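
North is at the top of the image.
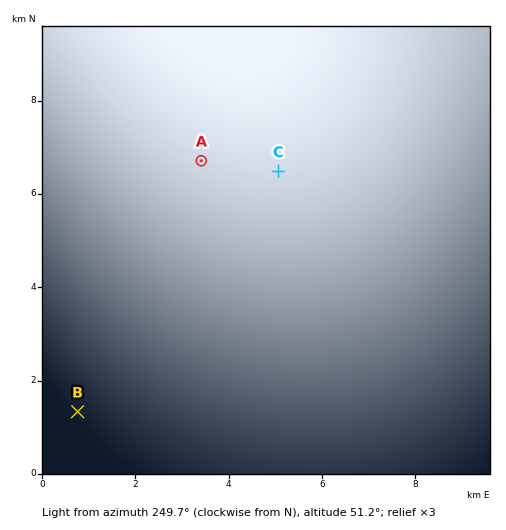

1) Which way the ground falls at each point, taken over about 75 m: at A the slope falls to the W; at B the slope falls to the N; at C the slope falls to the W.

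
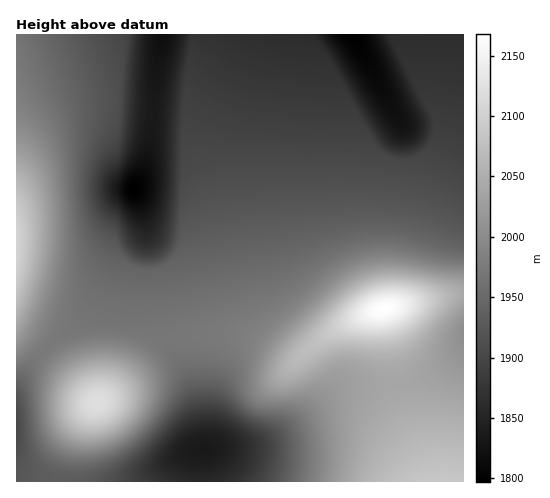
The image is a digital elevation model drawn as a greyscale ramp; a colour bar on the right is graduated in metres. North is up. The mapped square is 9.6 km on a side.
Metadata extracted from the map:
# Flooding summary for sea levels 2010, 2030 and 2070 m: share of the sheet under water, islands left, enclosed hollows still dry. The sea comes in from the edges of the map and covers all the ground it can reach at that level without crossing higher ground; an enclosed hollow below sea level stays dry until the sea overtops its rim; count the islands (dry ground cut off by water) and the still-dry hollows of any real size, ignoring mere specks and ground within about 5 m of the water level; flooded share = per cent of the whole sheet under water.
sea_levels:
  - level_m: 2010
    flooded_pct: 77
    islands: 1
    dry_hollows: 0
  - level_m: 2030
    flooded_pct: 82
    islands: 1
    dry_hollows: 0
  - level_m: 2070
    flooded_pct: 94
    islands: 2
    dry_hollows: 0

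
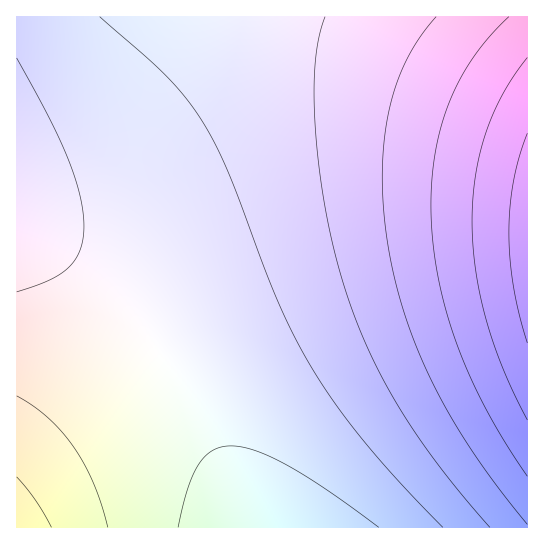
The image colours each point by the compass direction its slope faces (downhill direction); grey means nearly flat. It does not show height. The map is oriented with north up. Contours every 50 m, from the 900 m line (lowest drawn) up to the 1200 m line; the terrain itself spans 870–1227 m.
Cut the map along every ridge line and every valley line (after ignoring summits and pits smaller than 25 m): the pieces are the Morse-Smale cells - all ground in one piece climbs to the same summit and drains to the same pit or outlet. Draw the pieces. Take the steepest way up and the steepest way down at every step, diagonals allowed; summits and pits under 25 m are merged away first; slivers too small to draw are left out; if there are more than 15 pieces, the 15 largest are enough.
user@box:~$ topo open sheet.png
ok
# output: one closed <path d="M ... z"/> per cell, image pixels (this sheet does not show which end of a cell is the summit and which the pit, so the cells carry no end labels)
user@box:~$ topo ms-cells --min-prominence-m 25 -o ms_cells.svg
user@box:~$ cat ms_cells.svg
<path d="M527 16l-510 0-1 210 33 18 46 35 30 30 34 44 40-25 51-27 41-17 40-13 42-11 53-9 53-6 48-1z"/><path d="M527 244l-48 1-53 6-53 9-42 11-40 13-41 17-51 27-39 26 43 72 48 102 277-1z"/><path d="M159 353l-69 52-73 66 0 57 234-1-48-101z"/><path d="M18 227l-2 0 1 246 32-32 41-36 69-51-34-45-30-30-26-22z"/>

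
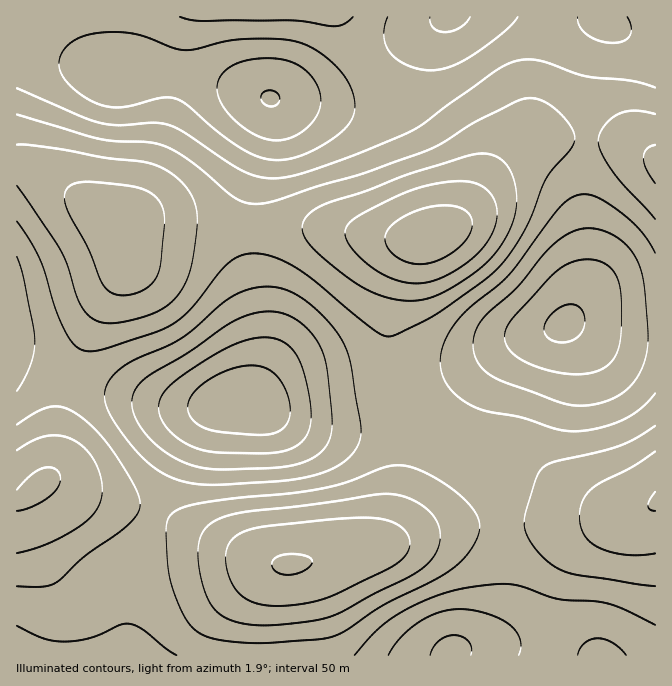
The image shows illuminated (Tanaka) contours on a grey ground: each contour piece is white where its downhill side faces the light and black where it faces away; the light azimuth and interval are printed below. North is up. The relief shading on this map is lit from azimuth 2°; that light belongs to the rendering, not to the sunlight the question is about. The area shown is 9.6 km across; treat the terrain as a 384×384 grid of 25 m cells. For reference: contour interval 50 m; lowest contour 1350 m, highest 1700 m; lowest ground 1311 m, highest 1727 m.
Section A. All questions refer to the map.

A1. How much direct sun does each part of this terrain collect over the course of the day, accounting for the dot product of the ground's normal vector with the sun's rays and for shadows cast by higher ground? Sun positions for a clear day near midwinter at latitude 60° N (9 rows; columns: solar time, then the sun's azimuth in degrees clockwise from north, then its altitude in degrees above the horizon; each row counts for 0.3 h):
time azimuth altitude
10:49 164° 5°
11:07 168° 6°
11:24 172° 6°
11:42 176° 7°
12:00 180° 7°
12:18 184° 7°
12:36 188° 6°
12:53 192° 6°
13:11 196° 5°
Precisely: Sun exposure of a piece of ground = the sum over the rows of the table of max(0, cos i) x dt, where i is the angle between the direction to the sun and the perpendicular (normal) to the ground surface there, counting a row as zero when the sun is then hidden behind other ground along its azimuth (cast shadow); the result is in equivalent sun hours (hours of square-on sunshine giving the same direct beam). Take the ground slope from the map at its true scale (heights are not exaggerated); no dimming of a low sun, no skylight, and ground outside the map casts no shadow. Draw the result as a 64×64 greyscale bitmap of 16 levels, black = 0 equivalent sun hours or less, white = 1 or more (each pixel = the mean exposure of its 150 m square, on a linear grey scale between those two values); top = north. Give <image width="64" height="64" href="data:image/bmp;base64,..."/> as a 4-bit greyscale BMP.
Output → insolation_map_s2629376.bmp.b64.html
<image width="64" height="64" href="data:image/bmp;base64,Qk12CAAAAAAAAHYAAAAoAAAAQAAAAEAAAAABAAQAAAAAAAAIAAATCwAAEwsAABAAAAAAAAAAAAAAABEREQAiIiIAMzMzAERERABVVVUAZmZmAHd3dwCIiIgAmZmZAKqqqgC7u7sAzMzMAN3d3QDu7u4A////AGZ3eIiId3d4iZq7zMy7upmId3dmZVVERERERFVVVWZmd3d4h3d3d3d4mqu8zMu7qpmIiHd3dmZlVVVVVWZmd3d3d3d3ZmZmZneJqru8zLu6qpmZmIiIiHdmVVZmZ3d3d3d3dmZlVmZmZ3iaq7vMy7u6qqqqqqqZiHdmZnd4iIiId3dmVVVVZmZmd4maq7u7u7u7u7u7u6qZh3d3iImZmIiHdmVURFVWZmZneImaqqqqu7zMzMzLupmIiIiZmZmZiId2ZVVEVVVVZmZneIiZmZmqvM3d3MuqmYiIiZmqqpmIh3dmVVVVVVVVVmZnd3d3iJmrvMzMuqmIiIiImZqqmZiId3dmZmVVVVVVVVVVVWZneJmqu7qpmId3eIiImZmZmIiId3d3ZlVVVVVURERERFVWd4iJmIh3d3d3d3iImZmZiIiIiIh2VVREREMzIiIjM0RFVmZmd2ZmZmZmZ3eIiZmIiIiIiHdlVEQzIhEQABESIiMzREVVVVVVVVVmZneIiIiIiIiId2VUMyEQAAAAAAAAEREiM0RFVVVVVVVWZnd3d3d3d3d2ZUMiEAAAAAAAAAAAABEiMzRERERERVVVVmZmd3d3ZmVUMxAAAAAAAAAAAAAAABEiMzM0REREREREVVVmZmZVVEMhAAAAAAAAAAAAAAAAARIiMzNEREMzMzM0RFVlVURDMhAAAAAAAAAAAAAAAAABESIjM0RDMyIiIiMjRFVEQzIhAAAAAAAAAAAAAAAAABESIjNERDMyIREREhIjMzMyIRAAAAAAAAAAAAAAAAABESIzNEREMiERAAABAREiIiERAAAAAAAAAAAAAAAAAREiM0REREMyEQAAAAAAAAERERAAAAAAAAAAAAAAAAARIzNEREREMyEAAAAAAAAAAAAAAAAAAAAAAAAAAAAAASM0RERERDMiEAAAAAAAAAAAAAAREAAAAAAAAAAAAAAjRERUREQzIhEAAAAAAAAAAAAAERERAAAAAAAAAAAAEjRVVURDMyIREAAAAAAAAAAAAREiIjIhAAAAAAAAAAEkVVVVRDMiIRAAAAAAAAAAERESIjM0REMgAAAAAAAAEjRVVVRDMiERAAAAAAAAAAASIjM0RVZndkMQAAAAAAAjRVVVREMyIREAAAAAAAAAASIjRFVmd4mZhlMQAAAAEjRVVVVEQzMiEQAAAAAAAAARIjRFZ3iJmquphlMQAAIjRVVVVUREQzIhEAAAAAAAESIzNFVniZqqu7uphmQzM0VWZVVVREREMyIRAAAAARESIzREVniZqru7u7qZh2ZmZmZmZVVVVVVEMyEQAAAREiMzRFVmeJqru7u7uqmYiHd3d3dmVVZmZlVEQyIREREiM0RVVWd4mqu7u7qqqqmZmYiIh3ZmZ3d3dmZVQzIRIiNERVVmZ3iaq7u7qqqqqqmZmZiId3eImZmIiHd2VEMzRERVVWZneImaqqqpmZmqqqqZmYiIiZqqqqqpmYh2VVVERFVVZmZ3eImZmZmZmZmqqpmZiImaq7zMzLuqmYh2ZVREVVVmZmZ3d4iIiIiJmZmZmZmJmau8zM3dzLqZiIdmVVVVVmZmZmZmZmZnd4iJmZmZmZmaq7zMzd3cuqmIiHdmZVVmZmZmZlVVVWZnd4iJmZmZmZmqq7vMzcy6qZiIh3dmZnd3ZmZlVVVVVVZnd4iIiIiIiZmZmau8y7qpmYiIh3d3d3d3ZmVVVVVVVWZnd3iIiHd3d3d3iZqrqqqZmZiIiIeIh3dmVVVVVVVVVVZmZndmZlVVVVVneJmZmZmZmZmZiIiId2ZVREVVVVVVVVVVVVREMzMzM0RWd4iZmZmZmZmYiId2ZUREREREREREMzMzIiERERESIzRFZ3iIiIiZmZmId2VUQzMzREREMzIiEREQAAAAAAAREiNFZ3iIiImZmYdmVEMyIiIjMzMiIRAAAAAAAAAAAAABEjRWd4iIiZmYdlVDIhERERESIhEQAAAAAAAAAAAAAAARI0VneIiIiIhlQzIRAAAAABEREAAAAAAAAAAAAAAAAAEjRWd3iIiId1QyEQAAAAAAAAAAAAAAAAAAAAAAAAAAASNFZnd3d3dmMyEAAAAAAAAAAAAAAAAAAAAAAAAAAAABI0RWZmZmZVQhEAAAAAAAAAAAAAAAAAAAAAAAAAAAAAEjNFVWVVVUMxAAAAAAAAAAAAAAAAAAAAAAAAAAAAAAASI0RFVURDMhAAAAAAAAAAAAAAAAAAAAAAAAAAAAAAABIjM0REQzMhAAAAAAAAAAAAAAAAAAAAAAAAAAAAAAAAEiMzMzMzIhAAAAAAAAAAAAAAAAAAAAAAAAEQAAAAAAESIzMzMyIhAAAAAAAAAAAAABEREAAAAAASIzIQAAAAAREiIiIiIhEAAAAAAAAAAAABIjMyIhESI0REMyEQAAABESIiEREREAAAAAAAAAAAABIzREREREVVVVQzIRAAAAERERERERAAAAEREAAAAAACM0Vmd3d3d3d2ZUIhEAAAAAAAAAERAAAAEzMiEQAAEjRFZneJqpmZiHdlQxEQAAAAAAAAAREQABEkRERDMzNFZnd4iaqru6qZh2VDIREQAAAAABERERERIjVVZmZmZ3d3iJmaq7u7uqmHZUMyIREAABERESIiIiI0RVZneIiIiIiJmaq7u7u6qYdmVEQyERERERIjMzMzNERWZneIiIiIiIiaq7vMu7qpiHZmVUQyIiIiIzRERERVVV"/>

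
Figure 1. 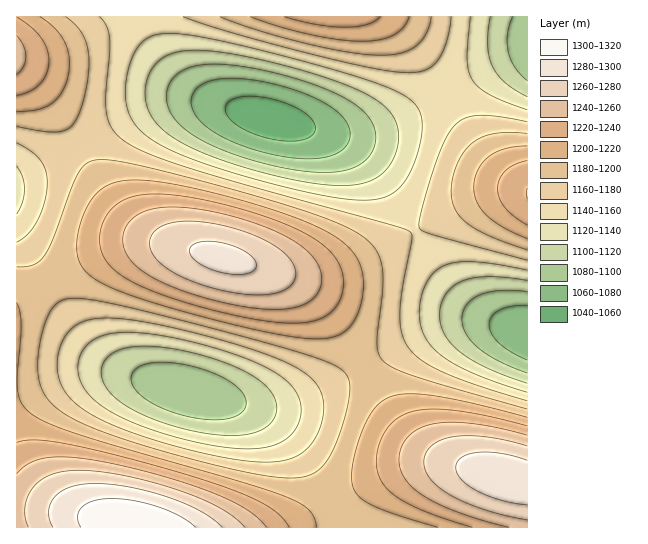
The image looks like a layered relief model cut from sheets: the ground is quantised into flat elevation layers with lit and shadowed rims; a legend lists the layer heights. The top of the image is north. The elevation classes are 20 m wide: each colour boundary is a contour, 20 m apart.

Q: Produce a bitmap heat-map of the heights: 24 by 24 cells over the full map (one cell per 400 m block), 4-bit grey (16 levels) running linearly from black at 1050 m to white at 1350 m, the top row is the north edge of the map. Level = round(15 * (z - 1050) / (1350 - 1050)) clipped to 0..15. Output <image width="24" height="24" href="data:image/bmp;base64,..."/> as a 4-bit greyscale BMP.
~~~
<image width="24" height="24" href="data:image/bmp;base64,Qk2WAQAAAAAAAHYAAAAoAAAAGAAAABgAAAABAAQAAAAAACABAAATCwAAEwsAABAAAAAAAAAAAAAAABEREQAiIiIAMzMzAERERABVVVUAZmZmAHd3dwCIiIgAmZmZAKqqqgC7u7sAzMzMAN3d3QDu7u4A////ALvN3d3LqYh3d4iaq6vMzMuqmId3iJq7zKq7uqmHdmZ3iau8zJmZiHZlVVZniau7u4iHZVRDNEVniZqqqYdlRDIiI0VneImYh3ZUMyIiM0Vmd3d2VXZUMyIzRFZnd2ZUMnZURERFVnd3dlVDIXZlVVZniIiIdlQyEXdmZ3iZqqmYdlQyInd3iJqru7qYdlRDM2d4mqu8y7qYdlVVVWZ4mru7u6mHZmVmZ1Z4maqqmYd2ZVZniFZ3iZmIdmVURVZ3iVZnd3dlVDMzNFZniVZmZlVDIhESI0VniGZmZUMhEAARI0VmZ3d2VDIRAAESM0VVVZh2VDIRERIjRFVVQ5h2VDMiIzRFVmVUMph2VURERVZnd3ZUMph2VVVWZ4iIiHZUMg=="/>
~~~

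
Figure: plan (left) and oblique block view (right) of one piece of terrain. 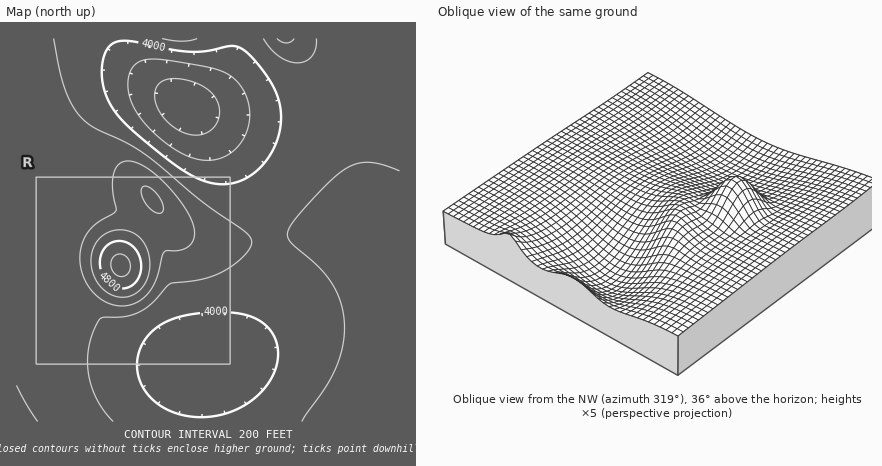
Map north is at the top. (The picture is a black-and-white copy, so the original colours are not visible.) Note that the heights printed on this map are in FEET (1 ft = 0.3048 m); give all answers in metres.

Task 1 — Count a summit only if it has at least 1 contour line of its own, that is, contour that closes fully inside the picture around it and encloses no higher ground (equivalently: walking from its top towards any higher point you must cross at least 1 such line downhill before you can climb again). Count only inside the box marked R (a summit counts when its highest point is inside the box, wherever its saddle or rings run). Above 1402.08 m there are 2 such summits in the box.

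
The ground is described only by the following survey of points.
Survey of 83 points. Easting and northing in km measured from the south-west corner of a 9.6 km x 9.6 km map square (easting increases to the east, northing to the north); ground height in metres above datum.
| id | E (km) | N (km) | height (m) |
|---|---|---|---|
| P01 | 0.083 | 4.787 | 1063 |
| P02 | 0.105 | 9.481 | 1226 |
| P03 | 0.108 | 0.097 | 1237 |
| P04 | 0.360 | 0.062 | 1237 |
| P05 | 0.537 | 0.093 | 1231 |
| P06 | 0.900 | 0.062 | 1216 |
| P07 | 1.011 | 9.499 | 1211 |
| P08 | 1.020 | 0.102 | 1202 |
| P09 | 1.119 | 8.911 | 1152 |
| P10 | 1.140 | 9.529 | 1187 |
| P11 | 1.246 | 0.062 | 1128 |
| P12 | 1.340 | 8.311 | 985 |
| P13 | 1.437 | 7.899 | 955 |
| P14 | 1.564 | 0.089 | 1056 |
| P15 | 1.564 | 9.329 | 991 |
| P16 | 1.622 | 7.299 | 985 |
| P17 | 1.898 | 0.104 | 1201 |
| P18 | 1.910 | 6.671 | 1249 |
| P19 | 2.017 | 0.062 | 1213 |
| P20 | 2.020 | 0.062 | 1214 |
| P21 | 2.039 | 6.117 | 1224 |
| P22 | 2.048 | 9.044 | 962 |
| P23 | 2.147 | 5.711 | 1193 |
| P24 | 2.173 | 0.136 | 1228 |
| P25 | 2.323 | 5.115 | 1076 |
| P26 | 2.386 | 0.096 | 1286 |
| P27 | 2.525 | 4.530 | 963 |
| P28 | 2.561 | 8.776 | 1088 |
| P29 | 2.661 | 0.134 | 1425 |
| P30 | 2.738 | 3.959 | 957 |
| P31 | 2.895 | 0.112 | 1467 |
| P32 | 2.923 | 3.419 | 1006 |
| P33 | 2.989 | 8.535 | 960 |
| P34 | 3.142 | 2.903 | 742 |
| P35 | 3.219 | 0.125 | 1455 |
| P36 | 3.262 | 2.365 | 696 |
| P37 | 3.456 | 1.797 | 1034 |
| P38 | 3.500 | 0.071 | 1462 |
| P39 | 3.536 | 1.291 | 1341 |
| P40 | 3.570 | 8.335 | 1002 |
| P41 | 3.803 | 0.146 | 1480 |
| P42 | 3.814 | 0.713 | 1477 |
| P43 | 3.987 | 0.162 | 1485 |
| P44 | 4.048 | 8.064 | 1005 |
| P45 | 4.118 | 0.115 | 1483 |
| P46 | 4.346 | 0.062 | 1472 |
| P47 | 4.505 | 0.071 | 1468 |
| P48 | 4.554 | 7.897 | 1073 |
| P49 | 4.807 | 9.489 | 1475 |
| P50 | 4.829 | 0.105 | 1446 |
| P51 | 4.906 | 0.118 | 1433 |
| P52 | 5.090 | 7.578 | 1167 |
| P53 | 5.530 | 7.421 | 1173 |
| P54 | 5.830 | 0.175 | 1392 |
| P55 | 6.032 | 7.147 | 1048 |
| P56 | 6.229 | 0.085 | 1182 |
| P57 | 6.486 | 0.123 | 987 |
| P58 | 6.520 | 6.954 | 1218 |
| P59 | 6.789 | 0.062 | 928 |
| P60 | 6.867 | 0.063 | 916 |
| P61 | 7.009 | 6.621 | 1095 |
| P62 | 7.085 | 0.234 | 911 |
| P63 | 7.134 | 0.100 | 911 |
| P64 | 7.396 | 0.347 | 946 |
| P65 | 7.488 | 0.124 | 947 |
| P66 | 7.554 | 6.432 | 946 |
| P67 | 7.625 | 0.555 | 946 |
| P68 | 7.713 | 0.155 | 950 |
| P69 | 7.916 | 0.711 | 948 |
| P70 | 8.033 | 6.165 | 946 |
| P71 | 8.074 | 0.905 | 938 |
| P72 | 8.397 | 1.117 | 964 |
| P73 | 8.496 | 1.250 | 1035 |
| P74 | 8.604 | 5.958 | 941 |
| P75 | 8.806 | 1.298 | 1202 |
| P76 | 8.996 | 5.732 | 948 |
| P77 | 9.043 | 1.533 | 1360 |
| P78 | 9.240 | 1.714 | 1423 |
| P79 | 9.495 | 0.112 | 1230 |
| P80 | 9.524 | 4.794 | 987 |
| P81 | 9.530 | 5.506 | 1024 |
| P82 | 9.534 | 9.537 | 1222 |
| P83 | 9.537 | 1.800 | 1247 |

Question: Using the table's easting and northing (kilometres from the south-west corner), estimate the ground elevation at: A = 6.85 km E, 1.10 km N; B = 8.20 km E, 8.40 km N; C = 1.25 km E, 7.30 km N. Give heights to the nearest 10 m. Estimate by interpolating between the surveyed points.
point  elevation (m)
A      860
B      1060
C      1060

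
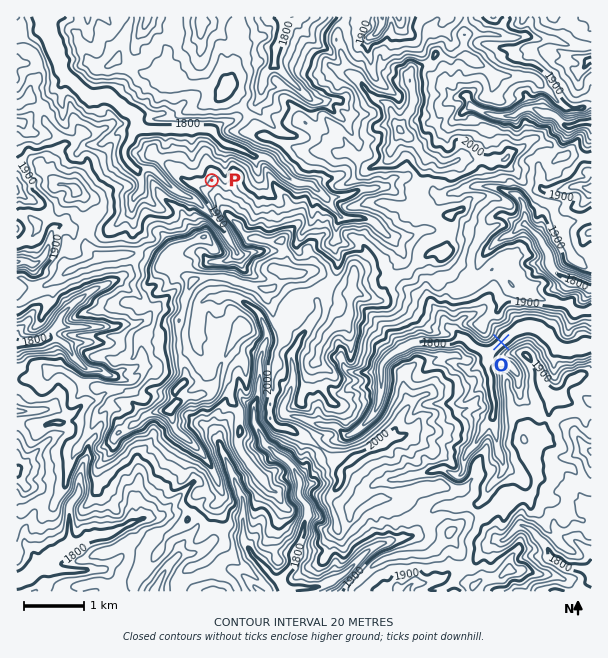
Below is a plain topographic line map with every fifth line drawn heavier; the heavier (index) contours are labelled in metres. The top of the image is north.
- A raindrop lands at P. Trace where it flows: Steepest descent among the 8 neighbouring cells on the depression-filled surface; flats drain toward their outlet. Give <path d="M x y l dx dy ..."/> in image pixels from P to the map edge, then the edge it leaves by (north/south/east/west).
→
<path d="M212 180l-3-3-2 0-13-13-2-3 0-32-49 0-3-1 0-2-3-3 0-4-6-6-6-2-14-13-22 0-27-27-2-3 0-6-4-8 0-3-3-4-2-9-4-9 0-12"/>
exit: north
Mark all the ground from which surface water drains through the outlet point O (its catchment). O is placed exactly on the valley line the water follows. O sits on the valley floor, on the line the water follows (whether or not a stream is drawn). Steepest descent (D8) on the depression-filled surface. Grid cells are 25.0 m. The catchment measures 15.061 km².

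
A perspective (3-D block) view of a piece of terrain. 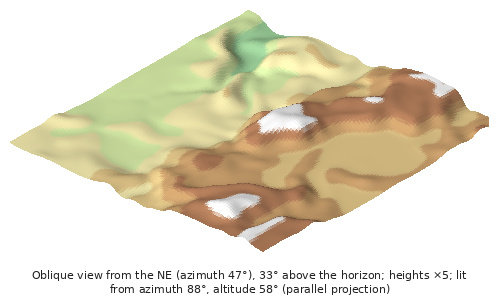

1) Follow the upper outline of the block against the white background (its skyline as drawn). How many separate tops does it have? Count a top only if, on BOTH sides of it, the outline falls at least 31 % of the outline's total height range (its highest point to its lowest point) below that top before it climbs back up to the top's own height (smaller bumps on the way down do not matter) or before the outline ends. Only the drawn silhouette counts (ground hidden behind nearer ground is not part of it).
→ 1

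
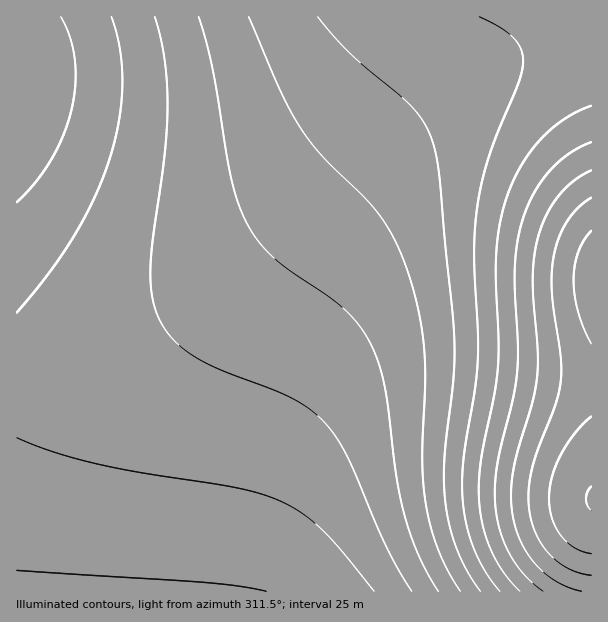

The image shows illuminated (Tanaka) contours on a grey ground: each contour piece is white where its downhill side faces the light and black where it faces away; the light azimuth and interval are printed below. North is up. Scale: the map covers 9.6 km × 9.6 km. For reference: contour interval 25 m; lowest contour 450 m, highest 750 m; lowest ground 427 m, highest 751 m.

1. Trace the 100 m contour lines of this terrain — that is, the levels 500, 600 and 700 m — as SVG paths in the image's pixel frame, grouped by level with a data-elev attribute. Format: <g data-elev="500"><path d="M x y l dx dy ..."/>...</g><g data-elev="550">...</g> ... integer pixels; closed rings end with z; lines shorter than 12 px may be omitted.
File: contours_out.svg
<g data-elev="500"><path d="M155 17l9 39 4 43-3 53-12 85-3 29 2 28 7 24 6 11 8 10 21 17 25 13 72 29 18 11 15 13 11 13 11 18 39 92 27 46"/></g><g data-elev="600"><path d="M479 17l21 10 13 11 8 10 2 12-1 11-3 12-31 76-11 47-3 48 4 79 0 30-3 29-10 57-3 25 1 33 7 32 13 28 17 24"/></g><g data-elev="700"><path d="M591 198l-13 10-11 13-7 15-6 18-2 16 0 20 9 66 0 25-6 24-22 59-3 16-2 17 1 15 4 14 5 13 8 12 9 9 11 7 12 5 13 3"/></g>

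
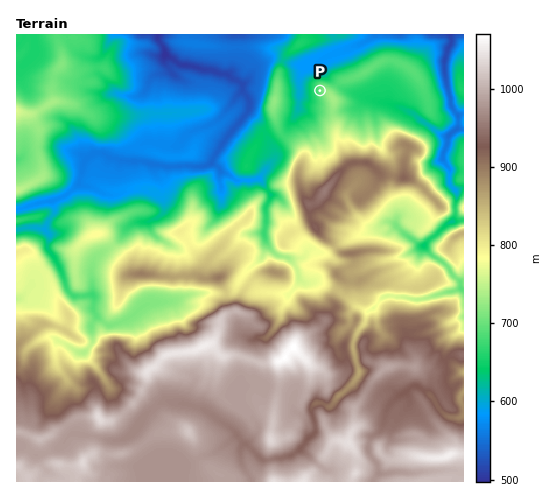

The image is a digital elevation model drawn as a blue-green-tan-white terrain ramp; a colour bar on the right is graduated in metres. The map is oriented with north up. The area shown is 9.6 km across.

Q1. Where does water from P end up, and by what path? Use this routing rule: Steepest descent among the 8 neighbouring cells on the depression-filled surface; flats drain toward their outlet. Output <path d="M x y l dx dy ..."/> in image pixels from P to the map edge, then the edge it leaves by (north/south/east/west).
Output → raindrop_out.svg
<path d="M320 91l-19 0-1-2-1-10 2-4 3-8 3-2 6-1 5-4 4-1 8-5 19-5 6-4 3 0 7-3 9-7"/>
exit: north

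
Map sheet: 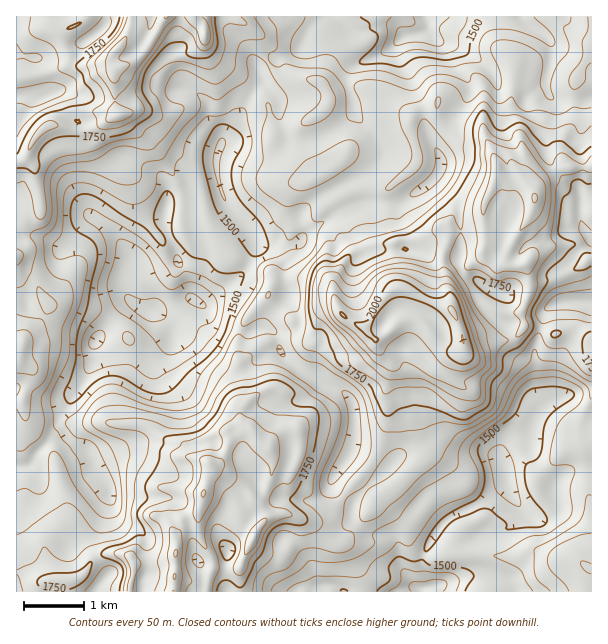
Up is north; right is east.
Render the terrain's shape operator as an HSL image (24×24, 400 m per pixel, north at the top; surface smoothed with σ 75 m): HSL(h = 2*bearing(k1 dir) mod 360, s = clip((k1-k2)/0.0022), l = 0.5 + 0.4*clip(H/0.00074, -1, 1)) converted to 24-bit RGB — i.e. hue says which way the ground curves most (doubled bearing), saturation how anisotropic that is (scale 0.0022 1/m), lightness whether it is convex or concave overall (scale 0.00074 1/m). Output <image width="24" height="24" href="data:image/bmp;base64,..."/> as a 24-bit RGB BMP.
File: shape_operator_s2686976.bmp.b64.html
<image width="24" height="24" href="data:image/bmp;base64,Qk32BgAAAAAAADYAAAAoAAAAGAAAABgAAAABABgAAAAAAMAGAAATCwAAEwsAAAAAAAAAAAAAd6XBurvj9dXzCzhB/8sqECw//vXNEhzDmgDf3/GiZDJWRIdTbGwwi3Q5lryCgYLOVhoyKzcPJWgUn5o3XCk9lHCof6OTi6SAgGiPeZRLQHA9yXn/zPj/RRDE//fMBwUuAGqS/9TMG3ujyoDBX0uClMewXreTmTqVWcTMmpbqoLjdh5vOg4DTdKDOwrnYnam8bm2Nto6fbKuJL3ZYVB8XZQoQ6/m6+oRDHgo1ffqK9hGOS4sieNDNZ66tvEJbQjt7zMSYDz0ywo16Zn5CP45iQJBXgYVGum9zYYVzmH9qpMWWKitSVBlqm/Sckys4/rexI1l7aqB2XOWPVvD3QTW3s0a4uG/IwoW4QYhVv1mVJWEUN8VGdUiDgzooLGtOqbFTlm6PsbtXh6xQQhtIPKeOrcOSQ0Wk6ceCyUiTQp+GzDVAq8NjJYY/ORqSd8lgvm26y36qSoNpwK7TT8jKKBQ83N+2KkFblb2CLH0rpdyXf0N1SyZQSrFdfXlcvHjEj+ni77THVCZdudeW1FuQqHeKCCsr0V9aRHY8tXhivo6hTcVLYiRBKEFxSoG71I2wWq9axLiRJZBklxp8wVOZVs+YUtCwatW7pDe04W6GbXnLl8jX1njOtYCsNlaSRiFwxJRyWo5ZnoZVsFIcNFQfHl06Lk1Zvb+WpImIzN6tMV9/I0it3eTur9LfkLnSfECLPS1OxoN82dKiZWxIU65E3qrdjTfAMRFE4uKqcGeEjT1+3bqzwuLRGJaiPXh+QZdx1V2F6cBdM4I9CzgvkcR+urhvNiIgaDlFREhxYcBdzpNw37Tmo9ThWBEYMAMON3It2chkXj85QZtLnt6N3M5hhT9gEiQYJyUSKCQLpdfAxIiuLpmXJG4/klwxWIdnRnyRVHGUwnOUt8tcVoklMQIJcyFBfG3SyF+nq+a5XFfLpV/F7d/KuebvciyeRCfIVU/BoLjd1quyt4+FhldADh0lu9Gpe6a/MS1FR3JIOnKB4rlboDBuU0WywkWsZSEkwPPK2nvHJyxXXdHA6f3OXCaj5GrxAE6rwNDtZbvSgUk8zZKDrmSpLajORcdcTiApl39NQpF3JjBR87O7OpWcHi+u6SzIzf7uvHLynnY3ZkS+aiaX1v/MNwpMeS3Tj/8bJINCb7Y4To51kL+m15qYP21gVSpWjVeKx8BLIhMXK4w3LG1I9dPDCAorntzFqfmaTiiX89jsv+Pycbjp9pV0MQITJysI/+bMHxBYS10bTcaEMGd44bS0mFysL0Fjczxp0sBxdl3EnLe4Hqeotuy0GTanqO/H5W+JEUU8q9SFvVRgxmUQXQA0dFvhlafj9O2yJ1SGzabm3V5HHkYcUrhpxHuiOxM6XMB/bkvReMK2m8yqPkOWUjsaWXUtRoMZhYwznEy/5NhCwxCCx6hXGSFj2s+cy0VYl7MoRZ3XHstYy3iWseu9Ij1AUxcoqF50Z9Z3TDCroaZlYcZpNg0niKpldplMRq1IWolHZYBVTGwxOmqA47nafSKt2uCiNTpf8c+5JoiDXC93l7dm2rZiORg7VFl4lbmSp7qJHH53mcp/NQtIr3uiia6yvY++Q6RdWqRdcU2PvrdZDzYTKmRIwkvA8cC+Q1F57PbVXTKWITVHnt58ky1QTUBfU7uPh7SnnUlCRKuCncyCDwk6qq69jq2NlYieuJO8tWJ/QYNikWmc1p6zCzAzYHE82IpViLTUqeGp8gnvblb0+9DQhj+Okna4wnhCL0QbhsJ8UqFnsatSDx0kaWE9x8OHYo9ZUYhUwp29kHC0XU9puMeDPBJHMZ+evvu/pUPP1thfSs2zHCZPKOHo9NP4XjDT76jv3Nf0Qca1t4jISIGPRC52PaGZncJ/o1mwwoR4Moc/gEJebGqNyoR9O8vKHlWI5PrRJ6mZyDqNdFehjmKwJ0AOMEUMthVDjFEdzvVXVG/QPTaBwSiXprFnNXdxrZ1tZHNNsqlgaFjGX3uge7a2V0zE69fhKHyg0uRboy8bUV4xTCQnhKIrnY/QmDvCMlOnsMnh9OvXE0IiXC0+cVs5k8WNS660OFGJksXXwt3pSDSqZb/OjovBUjZ9ptWttkXEqiVQyaxXcpOSRVagw56mdkI0UXg5Arlrf27u+K+3+5DCDilT86GdSOeyay9kUsZdK1UpdGU2rFRSpcMoCDEQVr9gXzAgWiAexV2TxuDXn5y/NRxRu4Jxp4q5rNLZ43K6AjEe/7aI3EfIkgmrz//MUg6OjNnYdWzIjVmRWamSll9+qLV6rThwGIYfNzKKWHWakr5sn5pFSBEbPLFtn51k"/>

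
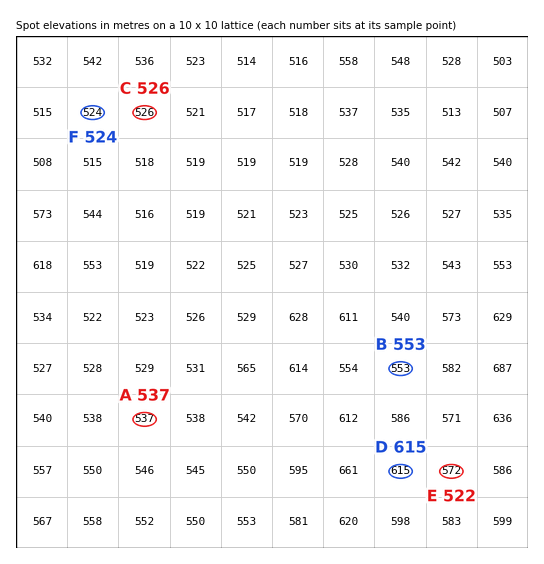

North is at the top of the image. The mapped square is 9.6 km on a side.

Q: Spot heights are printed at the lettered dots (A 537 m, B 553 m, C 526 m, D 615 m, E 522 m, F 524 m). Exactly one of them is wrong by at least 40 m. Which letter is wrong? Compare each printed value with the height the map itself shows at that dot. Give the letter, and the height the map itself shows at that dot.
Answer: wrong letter E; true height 572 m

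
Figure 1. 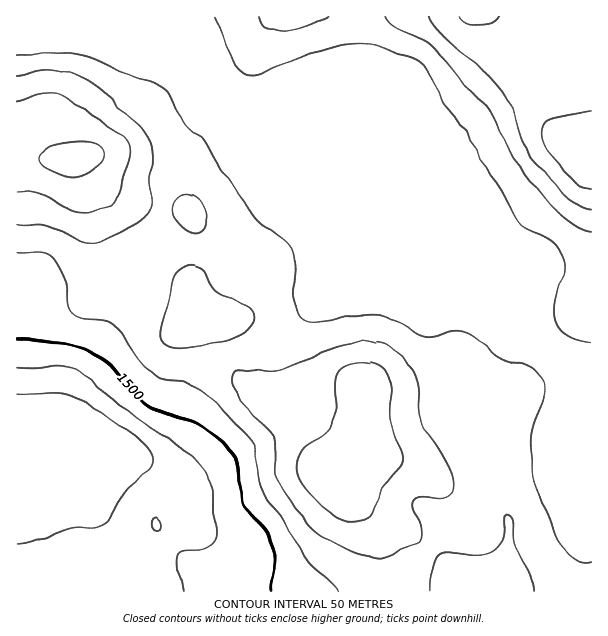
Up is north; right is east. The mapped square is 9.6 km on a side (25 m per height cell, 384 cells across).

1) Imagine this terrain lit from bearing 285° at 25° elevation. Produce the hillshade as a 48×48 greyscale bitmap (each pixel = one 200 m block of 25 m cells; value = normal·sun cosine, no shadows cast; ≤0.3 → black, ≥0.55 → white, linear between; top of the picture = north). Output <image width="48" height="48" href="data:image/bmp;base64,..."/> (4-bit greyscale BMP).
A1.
<image width="48" height="48" href="data:image/bmp;base64,Qk32BAAAAAAAAHYAAAAoAAAAMAAAADAAAAABAAQAAAAAAIAEAAATCwAAEwsAABAAAAAAAAAAAAAAABEREQAiIiIAMzMzAERERABVVVUAZmZmAHd3dwCIiIgAmZmZAKqqqgC7u7sAzMzMAN3d3QDu7u4A////AHdmZ5qph4mYeJu7upmJmYeKzKmIZDNFZ3d2Z4qpiImYeJu7uqmJmHd5u6iIdUNFZ4iHZ4mpiImYiJq8y6mIh2ZoqpiZhkRWd5mYd4mqmIiIiJq8zKmYh1VWiIiahkRWd5mpiIq6mHeJmZq83LmIdlRFZ3eKlkNGd5mqmIq7qGZ5qqq83LqHZlRFVneJljNGd4mamIrMuGZ5vLq83LqXVDRFZ2eJljNXd4iZmIrMuXeJvMzN3LqXUyJGdmaJhTRnd4iIiIm8upiJve7t3LqGUyJFZlaIdEVnd3iIh4mru6qZrO//7LqGUyJFVEaIZEV3d3d3d3iau7qZrO//7cuXVDREREaIdUZ3d3d3d3eKu7qZq97/7Lu5ZEREM0aJdVZ3d3d3d3iaq6mZq7zdy6vLdDREM1aIhlZ3d3Z3d4maqpiJq7vMuZrMhTMzNGeIhlV3d2ZneJmqqYeJq7u6mInMlTIjRGeIhlVnd2ZniKq7qYeJq8uph3m7lTIjRVaIhlVnd2Zniau7qYeJq7uZiIq7ljIjVVV4h2Znd2VWiau7qYeJq6mZmZvLljIkVlVnh3Znd2VWiaqrqXd4mpiJqqvLp0M1d2VWd3d3d2ZWeJq7uXZneHeJqqvLqGRGiHZWd3d3d3Zmd4m8uodlZmZniau7qXVWiYdmd3iId3d3d3iru6h2VVRVZ5qqqXZXiYd3d4iIh4iIh3iau7qHZlRERomZmYdniId3d3iZiImamHeJq7uXdmVURXiIiId3iId3d3iamYmqqYiImqqXZnZURWeIiId3iId3d3iaqYiqqYiJmZmGZndkRGd3d3d3iHd3d3iaqniaqHeJiImGZ3dkNGd3d3d3iHd3d3iaqmeaqXd4iIiHZ4dkRGd3d3d4iHd3d3iKqlZ5qHZ3eIiHZ3dlVWd3d3d4iHd3d3iJqVVoh2Vmd4iGZmZmZnd3d3d4iHd3iIiJmWZ4dlVFV4h2RVZmd3d3d3d4iHd4iImamXeJdlQzRomFRFVnd3d3d3d3iHeImZqqqWeJhlQyNYl1RFZnd3d3d3d3d3eImqu7qWaIdkMiNXh1RWZ3d3d3d3d3d3iJmrzMund4dUIRJGh1VWd3d3d3d3d3d3iZq8zMuoiIdkIAE1dlVnd3d3d3d3d3d4iavN3MupmZh1MQAkZlVniHd3d3d3d3d4mrzu3LqpmZmGQxEkZmZniHd3d3d3d3eImr3u26qpmIiGVDM0ZmZ4h3d3d3d3d3eJq87uy6qZiId1RERVVneIh3d3d3d3d3iZq83dupmZmHZlRFZVVniId3d3d3d3d3iqq8zLqZmaqXZURWZmVniYd3d3d3d3d4m7u7upiImbuoZVVmd2ZniYdmd3d3d3d4q8u6qYiIiLuodmZnd3d4mZdlZnd3d3eJvMupiHeIiKqph3d3d3eImqhlVVZnd3iJvMqYd3d4iJmZiHd3d3iImql1VERVZ4iJvLmHZmd3iJmIiId3d3iZmrqHZVRFZ4iJu6h2ZWZ3d5iIiId3d3iZmruYZlVVZ4mau6h2VVZ3dw=="/>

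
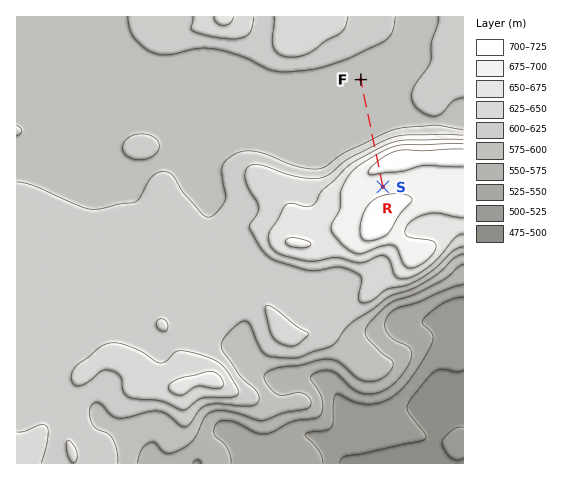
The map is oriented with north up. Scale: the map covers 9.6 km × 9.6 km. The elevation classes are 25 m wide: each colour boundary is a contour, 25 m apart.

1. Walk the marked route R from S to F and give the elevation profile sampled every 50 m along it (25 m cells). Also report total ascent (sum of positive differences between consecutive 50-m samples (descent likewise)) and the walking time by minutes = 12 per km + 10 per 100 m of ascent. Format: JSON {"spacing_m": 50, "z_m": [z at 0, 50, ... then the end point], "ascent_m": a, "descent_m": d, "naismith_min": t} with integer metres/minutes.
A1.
{"spacing_m": 50, "z_m": [691, 691, 691, 692, 694, 697, 700, 703, 705, 706, 705, 701, 695, 686, 676, 664, 651, 638, 626, 616, 607, 600, 598, 598, 598, 598, 598, 598, 598, 598, 598, 598, 598, 598, 598, 598, 598, 598, 598, 598, 598, 598, 598, 598, 598, 598, 598, 598], "ascent_m": 15, "descent_m": 108, "naismith_min": 30}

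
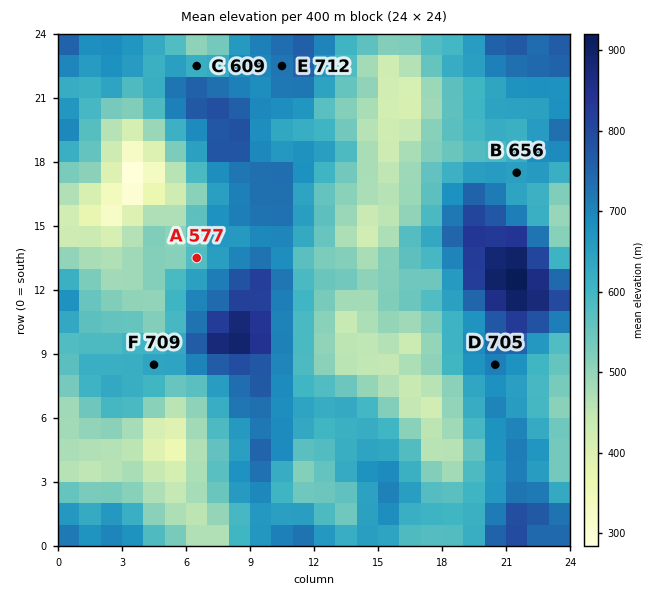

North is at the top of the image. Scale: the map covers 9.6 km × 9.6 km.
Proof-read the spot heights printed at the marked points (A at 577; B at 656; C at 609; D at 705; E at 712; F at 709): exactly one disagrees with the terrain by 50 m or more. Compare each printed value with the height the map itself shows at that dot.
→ F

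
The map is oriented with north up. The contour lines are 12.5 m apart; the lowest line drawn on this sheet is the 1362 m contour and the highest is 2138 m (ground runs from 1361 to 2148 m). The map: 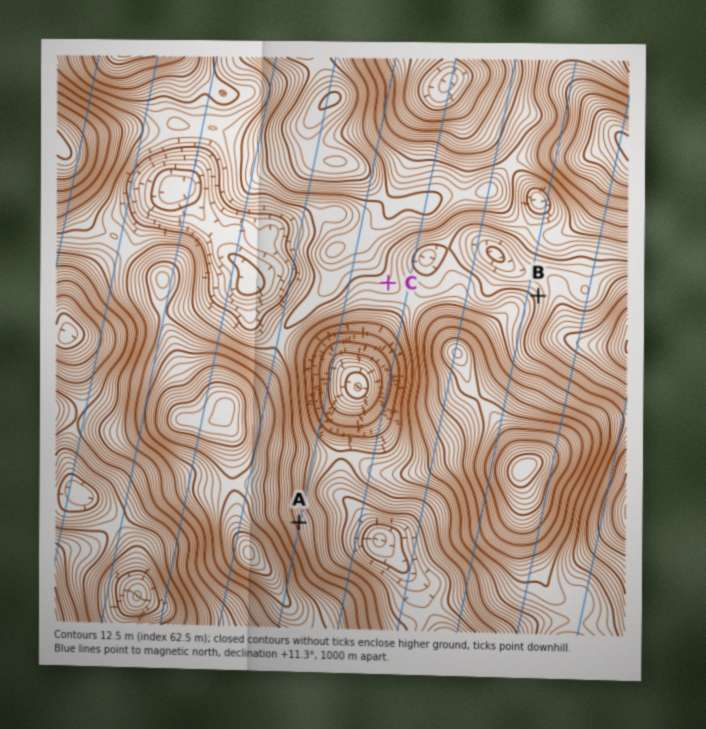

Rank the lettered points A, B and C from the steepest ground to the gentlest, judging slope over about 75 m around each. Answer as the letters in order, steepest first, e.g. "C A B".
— A B C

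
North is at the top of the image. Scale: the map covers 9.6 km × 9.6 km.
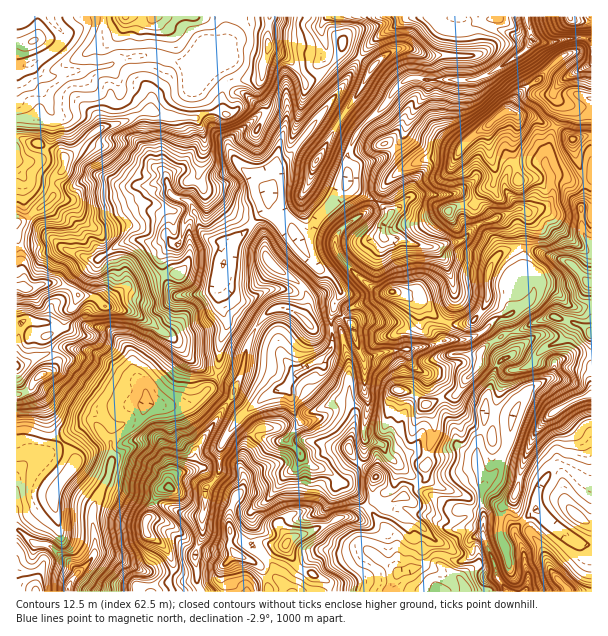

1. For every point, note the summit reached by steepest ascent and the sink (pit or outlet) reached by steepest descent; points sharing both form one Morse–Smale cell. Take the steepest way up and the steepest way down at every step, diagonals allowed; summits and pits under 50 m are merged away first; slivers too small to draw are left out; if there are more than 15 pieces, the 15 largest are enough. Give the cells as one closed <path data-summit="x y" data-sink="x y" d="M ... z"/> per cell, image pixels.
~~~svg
<path data-summit="591 282" data-sink="531 41" d="M563 176l-11 0-2 3 3 15-3 7-5 5-15 6-6-2-8 0-27 12-9 1-10 9-7-10-3-24-5-5-44 3-21 16-15-12-13-6-15-10-10 14-19 20-5 10-14 12-10-18-14-8-6-9-17 20-18 17-10 18-6 22 2 23 8 19-8 18-2 26-2 6 14 6 5 6-1 9-5 7 12 11 0 7 20 18 11 2 15 0 13 12 1 4 8 8 23 10 7 8 5 0 6-6 14-20 0-13 2-3 14 4 6 11 25 20 6 9 5-2 4-3 2-30 6-15-1-17-6-12 2-2 14-6 12-1 25-34 11 0 13 8 14 0 12-4 15-18 15-6 13-18 8 1 11 7 0-153-22 2z"/><path data-summit="24 288" data-sink="531 41" d="M410 16l-81 0-9 11 6 20-1 10-8 9-20 10-11 10 2 28-4 16-14-12-6-3-6 1 4-5-2-3-15-14-9-3-6-9-6 5-2 8 2 19-17-2-10 6-12 0-18-2-20-6-21 11-27 7-33 29-27-13-12-2-10-4-1 227 8-1 26-13-4-9 0-6 15-9 5-13 8-9 4-9 6-1 12 3 11 9 24 5 19 10 20 14 21 24 24 14 3-6 2-26 8-18-8-19-2-23 6-22 10-18 34-35 0-9 3-4 6-29 15-12 34-45 22-28 14-27 19-19z"/><path data-summit="591 282" data-sink="507 591" d="M576 324l-6 3-4 8-6 7-15 6-15 18-12 4-14 0-13-8-11 0-25 34-12 1-16 8 6 12 1 17-6 15-2 30-8 7 4 6 18 7 16 11 23 1 5 5-2 18-13 8 3 12-5 5-14 1-7-4-11-2-13 12-23 6-9 18 0 2 134 0 4-5 0-15-4-8 0-10-8-18 0-8 20-18 25 22 21 12 10 1-1-61-31-20-10 7-10 16-13-7-34-6 15-30 6-33 10-16 10-10 18-8 2-14 4-3 15-6 19 0 0-21z"/><path data-summit="504 113" data-sink="531 41" d="M515 58l-21 14-21 8-45 0-1 12-13 18-16 34-14 13-31 11-5 5 0 10 42 29 21-16 44-3 5 5 3 24 7 10 10-9 9-1 27-12 8 0 6 2 15-6 5-5 3-7-3-21-4-8 0-7 6-26 8-16 0-11-6-11-14 0-10-8z"/><path data-summit="287 543" data-sink="531 41" d="M240 418l-11 13-9 16-2 27-13 17-3 48-8 18 4 13 0 15 2 6 129 1 1-5-4-7-23-9-7-5-10-18 0-5 11-8 14-3 30-15 15 0 10-10 0-3-16-17-11-5-7-8-23-10-8-8-1-4-13-12-15 0-11-2z"/><path data-summit="24 288" data-sink="50 17" d="M50 16l-34 1 0 120 2 2 21 5 27 13 33-29 27-7 21-11 20 6 18 2 12 0 10-6 16-1-1-16 2-8 6-6-8-19-6-4-21 8-6 0-33-11-15 0-19 3-18 9-38 5-10 4-12 0-13-13 20-11 11-11 2-5z"/><path data-summit="392 291" data-sink="531 41" d="M383 236l-23 8-33 26-5 0 12 9 6 11 0 6-6 9 0 4 16 14 8 25 5 10 6 0 14-6 39-4 21-6 1-16 10-24 0-15-3-11-6-16-10-13-16-1-15-6-17 0z"/><path data-summit="374 66" data-sink="531 41" d="M479 16l-5 8-10 4-18-2-7-5-2-5-26 0-9 4-21 14-13 11-24 39-20 27 33 22 28-28 9-15 11-10 6-2 15 2 47 0 28-13 23-15 6-8 1-4-46-15z"/><path data-summit="24 288" data-sink="68 591" d="M95 422l-8 0-13 8-20 20-24 8-14 15 0 57 4 0 16 14 14 2 15 12 13 14 8-6 8-11 2-16-4-12 0-17 8-19 9-15 3-14-2-21-7-6z"/><path data-summit="591 395" data-sink="507 591" d="M582 354l-9 0-15 6-4 3-2 14-18 8-10 10-10 16-6 33-14 31 33 5 13 7 10-16 10-7 12 6 12 11 8 2 0-127z"/><path data-summit="41 375" data-sink="68 591" d="M69 348l-9 0-7 2-3 3 5 6-1 9-4 4-9 2-14 17-11 4 1 77 13-14 24-8 20-20 10-6 11-2 6 10 25-24 20-4-1-15-10-10-7-3-33-24z"/><path data-summit="24 288" data-sink="68 591" d="M84 295l-6 1-4 9-8 9-5 13-15 9 0 6 5 10 9-4 24 1 11 3 46 32 5 9 0 9 7 2 33 0 14-7 11-11 5-11-25-15-21-24-39-24-24-5-11-9z"/><path data-summit="126 17" data-sink="50 17" d="M225 16l-174 0 1 5 12 14-2 6-11 11-20 11 13 13 12 0 10-4 38-5 18-9 19-3 15 0 27 9 12 2 20-8 7-8 4-9z"/><path data-summit="170 488" data-sink="68 591" d="M212 390l-5 0-7 7-14 7-24 2-15-3-8 17-10 10-19 13 2 19-3 14-5 7 10 5 39 12 6-10 10-4 0-6 7-6 13-4 5-8 2-13 32-45-4-7z"/><path data-summit="147 519" data-sink="68 591" d="M107 484l-7 7-8 19 0 17 4 12-2 16-8 11-12 10-6 11 0 4 69 1 1-4 3-2 27-3 6-13-2-10-4-9-12-11-6-4-5-8 9-27-40-13z"/>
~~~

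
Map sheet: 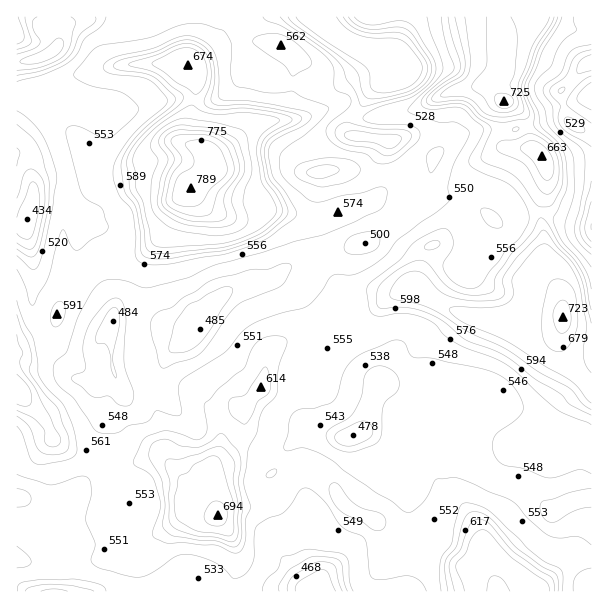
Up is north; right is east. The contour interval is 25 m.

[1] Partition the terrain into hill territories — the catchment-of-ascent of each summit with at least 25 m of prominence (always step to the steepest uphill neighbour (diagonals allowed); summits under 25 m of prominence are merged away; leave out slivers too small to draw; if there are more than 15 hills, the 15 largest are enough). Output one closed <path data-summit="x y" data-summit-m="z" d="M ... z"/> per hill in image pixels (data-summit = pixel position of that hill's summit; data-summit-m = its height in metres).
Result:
<path data-summit="189 189" data-summit-m="789" d="M399 16l-135 0-13 8-7 6-2 6 4 18 7 15-35 29-9 4-18-4-42 4-27 10-35-2-18-4-18 0-15 6-20 22 0 91 7 1 3-4 6-19 0-8 4-5 23 0 15 16 4 6 0 33-4 31 5 8 16 11 19 20-4 21 2 32 10 20 7 0 29-10 11-25 35-29 8-19 16-15 20-10 22 0 15-12 42-10 29-14 12-2 16-13 12-6 13-19 17-12 8-36-17-16-6-2-28 2-9-2-21-2-4-4 0-10 3-6 18-24 5-6 21-8 7-9-9-10 0-9 6-21z"/><path data-summit="218 515" data-summit-m="694" d="M348 248l-21 10-42 10-15 12-22 0-20 10-16 15-8 19-35 29-11 25-29 10-8 1 0 9-13 16-17 27-3 11-2 22-2 8-18 18-12 10-11 17 1 10 6 5 9 4 7 6 4 9 3 11-2 20 100 0 3-4 20-11 4 0 7 5 2 10 111-1 0-16-14-26 0-9 4-12 0-18-2-9-6-8-28-20 6-6 8-18 19-19 8-2-7-6-4-6-7-42 6-14 11-11 20-12 14-20 2-14-10-19 0-20z"/><path data-summit="563 317" data-summit-m="723" d="M545 212l-20 4-18-2-13 6-20 38-9 8-12 0-15-7-22-6-8-5-18-19-6 0-16 13-17 5-9 10-4 7 0 20 10 19-2 14-14 20-20 12-11 11-6 14 6 36 5 12 5 5 13 6 15 5 11 0 12-7 6-14 8-28 5-7 6 0 11 4 13 0 14-6 7 0 6 8 5 0 22-9 26 1 14 10 3 6-2 8 19 20 14 8 16 4 4 4 3 16 9 18 5 26 15-2 1-271-31-7z"/><path data-summit="504 101" data-summit-m="725" d="M591 16l-190 0-7 43 9 10-7 9-21 8-5 6-18 24-3 6 0 10 4 4 21 2 9 2 28-2 24 18 33-24 47-2 39-10 12 0-6-28 27-28 5-2z"/><path data-summit="500 591" data-summit-m="681" d="M432 380l-7 0-14 6-13 0-13-3 23 22 6 12 0 18-5 21 1 9-14 16-9 3-10-4-10-12-1-10-10-21-5-1-2 2 0 26-5 10-7 9-1 8 11 15 27 15-19 25-33 32-4 13 273 1 1-94-13 1-27 12-24-23-10-4-17-2-12-4-9-13-15-9-3-6-6-16-4-21-12-23z"/><path data-summit="188 65" data-summit-m="674" d="M263 16l-96 0-18 9-8-1-9-8-76 0-2 11 4 9 0 9-14 11-28 7 0 69 20-20 15-6 18 0 18 4 35 2 27-10 22-4 20 0 18 4 9-4 35-29-7-15-4-18 2-6z"/><path data-summit="17 390" data-summit-m="667" d="M24 224l-8 3 0 270 10 3 15 14 7 3 36-35 2-8 2-22 3-11 17-27 13-16 1-8-11-24-9 1-5 5-5 13-6-5-15-4-23-29-11-24-5-17 2-39z"/><path data-summit="542 156" data-summit-m="663" d="M566 120l-12 0-39 10-39 0-14 4-28 22-8 35 6 5 20 2 16 4 14 8 12 10 13-6 18 2 20-4 16 8 30 6 1-92-8-2z"/><path data-summit="57 314" data-summit-m="591" d="M53 188l-9 0-10 4-3 17-6 15 9 43-2 39 5 17 13 28 21 25 15 4 6 5 5-13 5-5 10-2-2-29 4-21-19-20-11-6-10-13 4-31 0-33-6-11-10-9z"/><path data-summit="17 33" data-summit-m="544" d="M54 16l-38 1 1 45 27-6 14-11 0-9-4-9z"/><path data-summit="591 95" data-summit-m="539" d="M591 62l-4 2-27 28 6 27 7 7 14 7 5-1z"/>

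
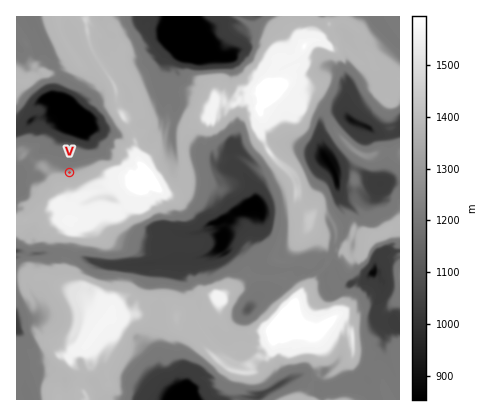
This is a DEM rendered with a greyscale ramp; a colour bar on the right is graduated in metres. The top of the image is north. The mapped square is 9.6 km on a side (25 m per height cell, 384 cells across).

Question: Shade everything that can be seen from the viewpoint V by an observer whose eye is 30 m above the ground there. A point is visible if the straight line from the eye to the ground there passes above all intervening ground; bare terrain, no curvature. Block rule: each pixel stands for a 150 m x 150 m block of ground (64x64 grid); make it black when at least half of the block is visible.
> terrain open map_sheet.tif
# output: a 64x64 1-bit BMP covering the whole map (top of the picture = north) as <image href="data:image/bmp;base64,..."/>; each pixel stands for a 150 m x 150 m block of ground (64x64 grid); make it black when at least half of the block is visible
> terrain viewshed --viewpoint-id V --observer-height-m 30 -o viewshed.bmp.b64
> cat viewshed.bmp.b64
<image width="64" height="64" href="data:image/bmp;base64,Qk0+AgAAAAAAAD4AAAAoAAAAQAAAAEAAAAABAAEAAAAAAAACAAATCwAAEwsAAAIAAAAAAAAA////AAAAAAAAAAAAAAAAAAAAAAAAAAAAAAAAAAAAAAAAAAAAAAAAAAAAAAAAAAAAAAAAAAAAAAAAAAAAAAAAAAAAAAAAAAAAAAAAAAAAAAAAAAAAAAAAAAAAAAAAAAAAAAAAAAAAAAAAAAAAAAAAAAAAAAAAAAAAAAAAAAAAAAAAAAAAAAAAAAAAAAAAAAAAAAAAAAAAAAAAAAAAAAAAAAAAAAAAAAAAAAAAAAAAAAAAAAAAAAAAAAAAAAAAAAAAAAAAAAAAAAAAAAAAAAAAAAAAAAAAAAAAAAAAAAAAAAAAAAAAAAAAAAAAAAAAAAAAAAAAAAAAAAAAAAAAAAAAAAAAAAAAAAAAAAAAAAAAAAACAAAAAAAAAAHgAAAAAAAAAHAAAAAAAAAAHBAAAAAAAAPOEAAAAAAAB/8AAAAAAAAP/EAAAAAAAE/+4AAAAAAAf+fwAAAAAAB+A9AAAAAAAHgBkAAAAAAAAAHgAAAAAAAAA+AAAAAAAAAH4AAAAAAACAfAAAAAAAC4H4ABAAAAAOA/gACAAAAA//+AAIAAAAD//4AAgIAAAP//AAAAAAAAP/8AAAAAAAAP/gAAAAAAAAHmAAAAAAAAA8QAAABAAAADyAAAAEAAAAOIAAAAIAAAAwAAAAAAAAAHEAAAAAAAAAYQAAAAAAAABhAAAAAAAAAIAAAAAAAAAA=="/>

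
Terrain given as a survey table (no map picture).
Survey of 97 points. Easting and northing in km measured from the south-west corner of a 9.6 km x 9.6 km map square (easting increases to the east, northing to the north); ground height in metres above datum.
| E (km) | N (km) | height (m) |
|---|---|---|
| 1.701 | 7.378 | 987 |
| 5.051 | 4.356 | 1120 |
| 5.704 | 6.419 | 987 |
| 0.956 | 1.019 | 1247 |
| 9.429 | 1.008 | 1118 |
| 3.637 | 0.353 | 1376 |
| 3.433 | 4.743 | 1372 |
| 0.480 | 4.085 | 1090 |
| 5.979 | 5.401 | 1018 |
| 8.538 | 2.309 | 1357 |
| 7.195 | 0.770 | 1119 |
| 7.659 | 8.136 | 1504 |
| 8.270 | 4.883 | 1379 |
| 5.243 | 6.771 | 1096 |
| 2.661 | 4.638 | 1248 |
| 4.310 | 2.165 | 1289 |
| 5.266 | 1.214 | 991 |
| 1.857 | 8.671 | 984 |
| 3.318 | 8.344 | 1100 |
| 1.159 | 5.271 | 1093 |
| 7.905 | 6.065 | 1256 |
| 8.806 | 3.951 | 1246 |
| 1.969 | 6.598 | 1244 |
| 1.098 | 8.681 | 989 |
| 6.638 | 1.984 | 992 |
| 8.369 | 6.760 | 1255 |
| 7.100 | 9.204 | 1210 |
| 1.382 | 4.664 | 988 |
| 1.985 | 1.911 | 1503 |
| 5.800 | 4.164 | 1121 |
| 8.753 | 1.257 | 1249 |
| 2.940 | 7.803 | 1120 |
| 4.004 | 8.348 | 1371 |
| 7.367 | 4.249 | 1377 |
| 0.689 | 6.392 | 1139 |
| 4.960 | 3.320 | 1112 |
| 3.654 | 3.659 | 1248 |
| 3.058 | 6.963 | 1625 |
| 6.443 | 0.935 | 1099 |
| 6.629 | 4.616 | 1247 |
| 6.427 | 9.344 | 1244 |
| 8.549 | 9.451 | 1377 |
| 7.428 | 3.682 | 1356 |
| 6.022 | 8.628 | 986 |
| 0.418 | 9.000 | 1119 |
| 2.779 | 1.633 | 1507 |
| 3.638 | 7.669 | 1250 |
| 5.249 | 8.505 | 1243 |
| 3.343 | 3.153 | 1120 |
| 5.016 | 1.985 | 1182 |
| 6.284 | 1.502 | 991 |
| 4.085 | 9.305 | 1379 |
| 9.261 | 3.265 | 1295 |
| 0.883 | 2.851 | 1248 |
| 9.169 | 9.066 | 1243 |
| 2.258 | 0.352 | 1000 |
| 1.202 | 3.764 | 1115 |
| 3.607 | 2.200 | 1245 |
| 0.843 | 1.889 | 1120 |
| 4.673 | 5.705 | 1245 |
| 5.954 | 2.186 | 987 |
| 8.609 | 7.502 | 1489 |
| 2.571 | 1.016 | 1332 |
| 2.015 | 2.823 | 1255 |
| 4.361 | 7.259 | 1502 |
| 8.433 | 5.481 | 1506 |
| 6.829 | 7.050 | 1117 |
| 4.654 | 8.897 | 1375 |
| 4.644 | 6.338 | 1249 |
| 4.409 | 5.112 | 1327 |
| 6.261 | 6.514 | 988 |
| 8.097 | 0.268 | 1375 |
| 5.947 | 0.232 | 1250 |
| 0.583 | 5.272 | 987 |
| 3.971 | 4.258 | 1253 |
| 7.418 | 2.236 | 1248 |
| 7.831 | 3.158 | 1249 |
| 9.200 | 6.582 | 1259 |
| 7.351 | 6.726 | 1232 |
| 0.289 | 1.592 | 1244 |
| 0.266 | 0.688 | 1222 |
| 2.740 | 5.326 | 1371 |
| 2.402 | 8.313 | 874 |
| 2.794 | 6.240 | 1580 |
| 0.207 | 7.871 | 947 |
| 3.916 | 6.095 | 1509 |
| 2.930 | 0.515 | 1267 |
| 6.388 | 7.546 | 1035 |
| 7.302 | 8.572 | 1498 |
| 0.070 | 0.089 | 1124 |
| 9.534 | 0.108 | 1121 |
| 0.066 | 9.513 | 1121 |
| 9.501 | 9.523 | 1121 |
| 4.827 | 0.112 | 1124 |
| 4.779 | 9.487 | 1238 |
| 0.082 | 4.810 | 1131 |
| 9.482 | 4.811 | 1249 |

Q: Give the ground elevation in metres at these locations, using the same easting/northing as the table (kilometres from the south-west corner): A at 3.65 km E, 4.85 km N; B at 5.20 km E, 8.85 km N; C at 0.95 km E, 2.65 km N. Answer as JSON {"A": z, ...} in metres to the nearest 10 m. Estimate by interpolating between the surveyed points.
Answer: {"A": 1370, "B": 1240, "C": 1240}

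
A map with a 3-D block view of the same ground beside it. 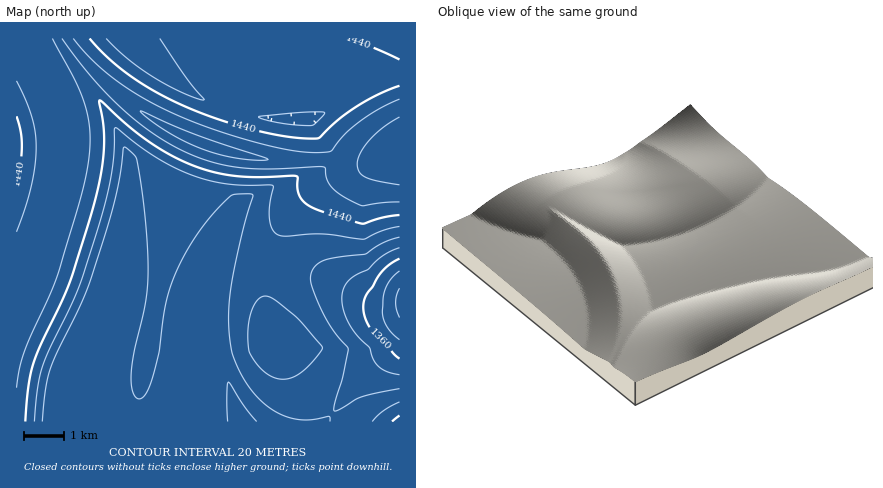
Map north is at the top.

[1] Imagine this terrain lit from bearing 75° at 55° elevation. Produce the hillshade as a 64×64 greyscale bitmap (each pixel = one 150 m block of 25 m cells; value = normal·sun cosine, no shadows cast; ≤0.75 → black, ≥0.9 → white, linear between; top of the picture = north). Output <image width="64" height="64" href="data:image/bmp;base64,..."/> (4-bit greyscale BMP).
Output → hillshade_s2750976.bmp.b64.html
<image width="64" height="64" href="data:image/bmp;base64,Qk12CAAAAAAAAHYAAAAoAAAAQAAAAEAAAAABAAQAAAAAAAAIAAATCwAAEwsAABAAAAAAAAAAAAAAABEREQAiIiIAMzMzAERERABVVVUAZmZmAHd3dwCIiIgAmZmZAKqqqgC7u7sAzMzMAN3d3QDu7u4A////ALu8qHd3d3d3d3d3d3d3d4iIiIdURVZmZ3d3d2ZmZVVVu7yod3d3d3d3d3d3d3d3iIiIhkRVVmZ3d3d3dmZmZma7vLh3d3d3d3d3d3d3d3eIiIh1RFVWZnd3d3d3ZmZmZru8uHd3d3d3d3d3d3d3d4iIiGREVWZnd3d3d3d3dmZmq7y5d3d3d3d3d3d3d3d3iIiIVERVZmd3d3d3d3d3d3eru7l3d3d3d3d3d3d3d3eIiIdERVVmZ3d3iId3d3d3d6q7und3d3d3d3d3d3d3d4iIhkRFVWZ3d3iIiIiIiIiIqru6h3d3d3d3d3d3d3d3iIh1REVWZnd3eIiIiIiIiIiqq7qHd3d3d3d3d3d3d3eIiHQ0RVZmd3eIiIiIiIiIiKqru5d3d3d3d3d3d3d3d4iIZERFVmZ3d4iIiIiIiZmZqqq7qHd3d3d3d3d3d3d3iIhkREVWZnd3iIiIiJmZmZmZqqupd3d3d3d3d3d3d3eIh1NEVVZmd3eIiIiZmZmZmZmqqrqHd3d3d3d3d3d3d4iHU0RVZmd3eIiJmZmZmZqqmZqqupd3d3d3d3d3d3d3iIdURFVmZ3eIiZmZmaqqqqqZmaqrmHd3d3d3d3d3d3eIh0RFVWZ3eIiJmZmaqqqqqomZqqqpd3d3d3d3d3d3eIiGREVWZnd4iJmZmZqqqqqqiJmaqrqHd3d3d3d3d3d4iIZERVZnd4iImZmZmaqqqqqImZmqqpd3d3d3d3d3d3iIhkRFVmd3iIiZmZmZmZmaqoiJmaqrqHd3d3d3d3d3eIiGRFVmZ3iIiJmZmZmZmZqqiIiZqqupd3d3d3d3d3d4iIZEVWZ3eIiIiZmZmZmZmqp4iJmaqrl3d3d3d3d3d3iIhlRVZnd4iIiJmZmZmZmaqneIiZqquod3d3d3d3d3eIiHVFVmd3iIiIiImZiIiaqqd4iJmaq7l3d3d3d3d3d3iIdUVWZ3eIiIiIiIiIiJqpl3eImZqruod3d3d3d3d3eIh1RVZnd4iIiIiIiIiImZmXd4iJmqq6l3d3d3d3d3d4iHVFVmd3iIiIiIiIh3iZmZZ3eImaqruXZ3d3d3d3d3iIhkVWZ3d4iIiHd3d3eJmYhmd4iZmqu6h2d3d3d3d3eIiGVVZmd3eIiHd3d3d4mYiGZ3iImaqrqHZ3d3d3d3d3iIdVVWZ3d3d3d3d3dniIiIZnd4iZqqu5dmd3d3d3d3eIh1VVZmd3d3d3d2ZmZ4iHdmZ3iJmaq7qGZnd3d3d3d4iHZVVmZ3d3d3dmZmZniHd2ZneIiZqquodmd3d3d3d3eIhlVVZmd3d3dmZmZmeHd3VmZ3iJmqq7l2Znd3d3d3d4iHVVVmZnd3dmZmZmZ3d3dVZneImZqrunZmd3d3d3d3eIdlVVZmZmZmZmZlVnd3dlVmd3iJmqu6hmZnd3d3d3d4iGVVVmZmZmZmZmVWd3dmVWZneImaqruXZmZ3d3d3d3eIdUVVZmZmZmZmVVZ3d2ZVVmd4iZmqu5dmZnd3d3d3d3h2VVVWZmZmZmZVVnd2ZkVWZ3iImaq7p2ZmZ3d3d3d3d3dUVVVWZmZmZVVWZ2ZmRVVmd4iZqruoZmZnd3d3d3d3d2RFVVVmZmZlVVZmZmZEVWZ3iJmqu7hmZmZ3d3d3dmZlVVVVVVVWZVVVVmZmZkRVZneImaq7uXZmZnd3dmVVVVVVVlVVVVVVVVVmZmZmRFVmd4iZqqu5dmZmZmZVRERFVVVVVmVVVVVVVWZmZmZERVZneImaq7p2ZmZlVEREREVVVVVVVWZVVVVWZmZmZjRFVmd4iZqrunZmZUQ0RERERFVVVVVmZmZmVVZmZmZmNEVWZ3iJmqu6hmVDMzNEREREVVZmd3d3d3d2ZmZmZmYzRVZneImaq7p1QzMzM0RERFVniIiIiIiId3ZmZmZmZjNEVmd4iZqrumMzMzMzNERXiJmZmZiIiIh3ZlZmZmZmM0RWZ3iJmqu4QzMzMzNFaImZmZmZiIiIiHZVVmZmZmYzRFZneImaq6YzMzMzRXiZmZmZmZmIiIiHZVVWZmZmZjNEVmd4iZq7hCIzMzV4mZmZmZmZmYiIiIdlVVZmZmZmM0VWZ3iJqrpjIjM0eJmZmZmZmZmYiIiIdlVVVmZmZmY0RVZniJmqqEIiM2iZmZmZmZmZiIh3d3d3ZVVWZmZmZkRFVneImaqVIiNHmZmZmZmZmId3d3d3d3d2ZVZmZmZmRFVmd4iZqnMiNomZmZmZmYh3d3d3d3d3d3d2ZWZmZmZEVWZ3iJqoQiR5mZmZmZmId3d3d3d3d3d3d3d2ZmZmZkVWZ3iJmpYiR5qqqZmZh3d3d3d3d3d3d3d3d3d2ZmZmVVZneImacySJqqqqmZd3Z3d3d3d3d3d3d3d3d3d2ZmZVZneImZhCWKqqqqmYdmZnd3d3d3d3d3d3d3d3d3d3d1Vmd4iZljWKqqqqmXZmZmd3d3d3d3d3d3d3d3d3d3d3Vmd4iZlzWKqqqqmHZmZmZ3d3d3d3d3d3d3d3d3d3d3dmZ3iJmESKqqqqmHZmZmZmd3d3d3d3d3d3d3d3d3d3d2Z3iJmFSKqqqql2ZmZmZmZ3d3d3d3d3d3d3d3d3d3d3ZneImWR6qqqql2ZmZmZmZnd3d3d3d3d3d3d3d3d3d3dneImYVpqqqql2ZmZmZmZmd3d3d3d3d3d3d3d3d3d3d3d4iYZZqqqqmGZmZmZmZmZ3d3d3d3d3d3d3d3d3d3d3"/>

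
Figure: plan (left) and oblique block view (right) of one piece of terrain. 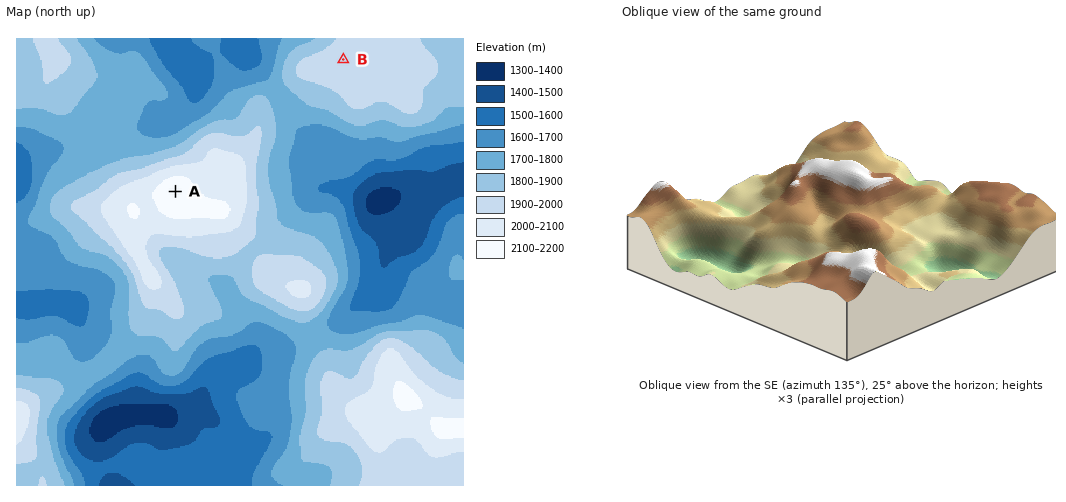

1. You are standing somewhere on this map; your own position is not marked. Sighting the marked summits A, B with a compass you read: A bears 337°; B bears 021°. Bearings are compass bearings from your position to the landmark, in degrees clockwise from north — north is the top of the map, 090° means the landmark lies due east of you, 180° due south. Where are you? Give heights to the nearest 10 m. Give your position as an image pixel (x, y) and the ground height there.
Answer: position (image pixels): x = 237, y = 337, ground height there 1680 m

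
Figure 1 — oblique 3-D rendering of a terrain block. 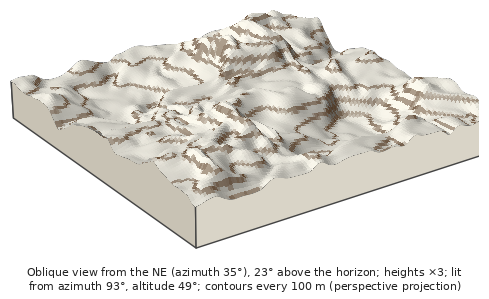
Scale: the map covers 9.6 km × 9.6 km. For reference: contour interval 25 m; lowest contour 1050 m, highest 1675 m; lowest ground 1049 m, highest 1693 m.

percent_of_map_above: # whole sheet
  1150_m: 94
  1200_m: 87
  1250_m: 79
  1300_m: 67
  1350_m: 46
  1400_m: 27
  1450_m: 17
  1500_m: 9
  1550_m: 5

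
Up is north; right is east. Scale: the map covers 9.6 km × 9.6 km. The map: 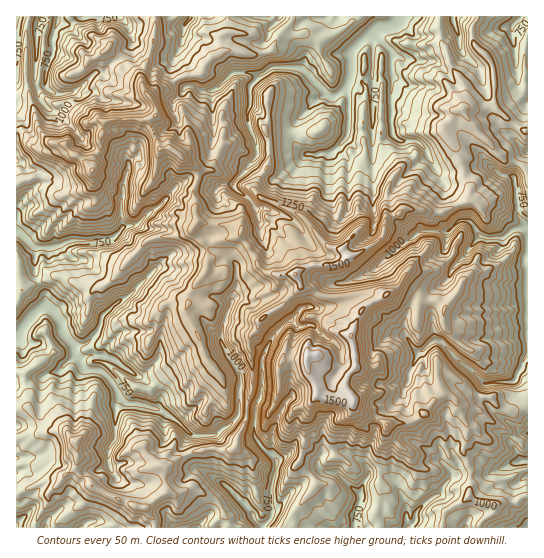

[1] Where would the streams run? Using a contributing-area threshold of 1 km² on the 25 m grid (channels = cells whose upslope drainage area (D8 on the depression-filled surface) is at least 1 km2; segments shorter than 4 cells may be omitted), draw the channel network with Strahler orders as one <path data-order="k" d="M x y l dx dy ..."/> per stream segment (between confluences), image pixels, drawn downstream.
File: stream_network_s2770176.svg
<path data-order="2" d="M359 501l-2 10-3 6 0 10"/><path data-order="1" d="M361 493l0 6-2 2"/><path data-order="1" d="M229 489l24 24 0 5 9 9"/><path data-order="1" d="M451 478l-8 8-1 5-3 4-4 0-8 6-10 10-2 3 0 7-6 6-2 0"/><path data-order="1" d="M338 474l17 17 4 2 0 8"/><path data-order="1" d="M109 465l0-18 6-9 0-33 4-6-1-4"/><path data-order="1" d="M521 461l6 0"/><path data-order="2" d="M118 395l-1-1 0-4-7-11-7-6-5-3-12 0-4-4-1-5-7-7 0-4"/><path data-order="1" d="M407 383l2-1 0-8 5-9 0-3 5-11"/><path data-order="1" d="M139 377l-4-2-12-8-4-4-12-6-4 0-1-2-15 0-4 3-2 0-4-3-3-5"/><path data-order="2" d="M419 351l3 0 9-9 3-1 5 0 20 21 11 7 15 14 4 0 1-1 23 0 2-1 4-11 3-3 1-8 4-5 0-85-2-4 0-7 2-4 0-17"/><path data-order="2" d="M74 350l-1-1 0-6"/><path data-order="2" d="M73 343l-8-8-3-5-1-9-14-14-6 0-16 18-4 8-4 4"/><path data-order="1" d="M406 337l5 8 7 6 1 0"/><path data-order="1" d="M313 326l-2-1-4 0-1 1-8 1-5-5 0-1-6 1-16 16-1 5-3 3 0 3-5 10 0 31-1 1 0 6-6 9 0 17-1 2 0 10 7 11 14 13 0 15-2 5 0 6-2 1 0 31-1 2-8 8"/><path data-order="1" d="M231 297l0 9-5 9 0 4-3 6 0 4-1 1-1 12 5 9 1 6 6 5 8 13 0 12-2 2 0 24-2 5-8 8-7 3-8 6-21 0-3-1-15-15-4-1-8-7-9-2-1-2-3 0-1-1-3 0-1-1-6 0-1-2-12 0-8-8"/><path data-order="1" d="M154 270l-28 28-11 5-13 14-1 2 0 6-3 6-11 12-2 2-11 0-1-2"/><path data-order="1" d="M379 265l8-8 2 0 18-16 6-3 5-5 3-2 26 0 12-10 10 0 5 5 1 4 4 4 0 1 7 3 16 0 8-7 5-2 12 0"/><path data-order="2" d="M122 229l-9 9-3 0-1 1-14 0-1 2-24 0-16 6-20 0-3-1-13-13-1 0"/><path data-order="1" d="M150 213l-3 1-10 11-12 1-3 3"/><path data-order="1" d="M253 205l-2-4-4-4-8-4-5-6 0-5 11-11 4-6 8-8 0-11-2-1-1-8-5-11 0-4-2-1 0-10 3-4 0-21 9-9 0-2"/><path data-order="1" d="M502 175l8 0 1 2 3 0 0 2 1 2 0 6 2 2 1 26 8 10 1 4"/><path data-order="1" d="M127 171l-1 3 0 4-1 1 0 4-2 2 0 12-2 4 0 21 1 1 0 6"/><path data-order="1" d="M430 158l-4-8-8-8-3-1-16 0-4-3-4-5 0-50 2-1 0-9-2-2 0-17-1-1 0-3-16-16 1-3"/><path data-order="1" d="M307 154l24-1 15-15 1-3 0-4 2-1 0-35-2-1-1-7"/><path data-order="1" d="M373 150l0-116"/><path data-order="1" d="M74 91l-3 2-6 0-2 1-8 0-6-4-4-4 0-4 1-1 0-10 3-5 0-4 1-1 1-7 2-1 0-18 1-1 0-4 3-4 0-5 1-2 0-2"/><path data-order="1" d="M205 90l8 0 5-3 15-14 21 0 5 2"/><path data-order="2" d="M346 87l5-13 0-8 2-1 0-14 1-2 12-12 7-3"/><path data-order="2" d="M259 75l4-1 10-7 24 0 1 2 4 0 28 28 7-2 9-8"/><path data-order="2" d="M373 34l1-3 1 0"/><path data-order="1" d="M183 33l0-7 4-4 3-5"/><path data-order="2" d="M375 31l4-4 10 0 6-2 6-6 0-2"/><path data-order="1" d="M513 26l2-4 7-5"/><path data-order="1" d="M453 21l0-4"/>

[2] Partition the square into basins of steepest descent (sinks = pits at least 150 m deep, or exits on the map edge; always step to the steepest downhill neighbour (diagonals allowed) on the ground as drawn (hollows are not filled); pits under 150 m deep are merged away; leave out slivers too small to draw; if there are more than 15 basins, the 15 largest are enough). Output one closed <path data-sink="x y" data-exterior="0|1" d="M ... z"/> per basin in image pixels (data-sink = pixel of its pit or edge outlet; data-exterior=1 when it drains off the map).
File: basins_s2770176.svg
<path data-sink="401 17" data-exterior="1" d="M439 16l-210 0-1 14-8 7 1 14-13 10-5 10-5 4-19 2-10 10-15 5-5 5 7 12 0 6-5 4 0 7 9 23 13 0 24 20 0 12-4 9 4 32-5 8 15 16 1 16-1 8-18 24-1 8 14 5 21-3 7 1 17 7 10 8 4 0 14-9 14 18-6 30 22 1 3-2 0 13 8 14 1 10 22 5 12-3 2 9 8 7 18 7 8 5 7-2 17 0 12-8 9-12 0-5-4-7-8-8-3-9-18-13-16 0-9 7-17-1-6-32 13-28-1-5-5-6-37 0-8-7-10-1-7-14 15-9 30-2 6-6 26-12 10-8 2-16 4-4 9-2 5-6 40 3 25-11 1-14-5-9 0-7-7-21-13-19 0-5 7-5 4-10 8-2 2-20-14-23-4-15-6-9-2-13z"/><path data-sink="17 337" data-exterior="1" d="M191 229l-9 6-25 2-11 4-26 30-18 16-11 2-26-12-12-1-37 15 0 116 11 0 15 18 9 6 14 0 11 11 1 29 16 16 20 10 28 11 5 0 9-9 10-6-1-20 2-6 13-10 18-6 14-3 12 3 10-2 3-3 1-9 10-18 0-14 5-15-3-52 10-11 1-6-13-9-17-7-7-1-21 3-14-5 1-8 16-21 3-11-1-16z"/><path data-sink="527 229" data-exterior="1" d="M493 107l-10 2-16-2-9 2-3 2-4 10-7 5 1 8 12 16 7 21 0 7 5 9 0 8-3 8-4 0-19 9-40-3-5 6-9 2-4 4-2 16-10 8-36 19-26 1-12 6-3 6 7 11 10 1 8 7 37 0 2 2 4 9-13 28 6 32 17 1 9-7 12-1 22 14 3 9 8 8 5 10 9-6 5 0 10 6 6 0 10-5 9 0 8 1 11 12 10 3 7-4 10-2 0-275-9-3z"/><path data-sink="17 233" data-exterior="1" d="M150 119l-35 0-10 2-5 17 1 8-8 13-2 10-4-2-16 1-16 11-22-2-17 6 1 108 4 0 32-15 12 1 26 12 11-2 18-16 26-30 11-4 25-2 7-3 6-6 2-8-2-8 1-5-3-15 4-9 0-12-24-20-13 0-8-19z"/><path data-sink="262 527" data-exterior="1" d="M275 311l-15 10-1 6-10 11 3 52-5 15 0 14-10 18-1 9-3 3-10 2-12-3-22 5-23 14-2 6 2 20 12 2 11-7 8 1 22 14 11 25 63 0-1-11 3-6 21-28-17-21 5-15 1-28 4-8 0-5 8-11 0-5-9-19-2-12-23 0 6-30z"/><path data-sink="17 17" data-exterior="1" d="M154 16l-137 0-1 114 6 1 17 18 7-1 5-5 14 1 6 9 11 6 9 10 2-10 8-13-1-8 5-17 10-2 31 1 10-5-1-10-10-12-4-10 0-9 12-32z"/><path data-sink="354 519" data-exterior="0" d="M321 396l-4 0-8 10 0 5-4 8-1 28-5 15 17 21-21 28-3 6 1 10 86 1-4-14 6-25-1-19 5-13-1-22 3-10-26-12-8-7-2-9-12 3z"/><path data-sink="407 527" data-exterior="1" d="M447 395l-5 0-7 4-8 12-10 9-6 3-17 0-7 3-3 9 1 22-5 13 1 19-6 25 6 14 61 0 3-17 14-7 10-9 2-26-7-15 4-28-12-25z"/><path data-sink="17 527" data-exterior="1" d="M27 407l-11 2 1 119 138-1 0-6-9-13-11-1-8-6-14-4-16-8-12-12-4-1-4-5-1-29-11-11-14 0-9-6z"/><path data-sink="522 461" data-exterior="0" d="M482 396l-9 0-10 5-7 1 12 24-4 28 7 15-2 26 4 4 12 4 32 0 5-6 6-2 0-88-6 0-15 5-6-3-11-12z"/><path data-sink="190 17" data-exterior="1" d="M227 16l-72 0-2 26-12 32 0 9 4 10 5 3 9-7 10-2 10-10 22-4 7-12 13-10-1-14 8-7z"/><path data-sink="521 17" data-exterior="1" d="M527 16l-49 0-6 11 0 11 3 7 14 14 4 10 0 38 32 24 3-1z"/><path data-sink="453 17" data-exterior="1" d="M477 16l-36 0-2 13 10 34 16 26-2 18 20 2 10-3 2-25-2-12-4-10-14-14-3-7 0-11 5-8z"/><path data-sink="197 527" data-exterior="1" d="M194 488l-5 0-11 7-13-2-10 6-8 8 2 8 6 6 0 7 74-1-10-24z"/><path data-sink="527 527" data-exterior="1" d="M527 496l-5 1-5 6-22 1-2 7-13 12-1 4 48 1z"/>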